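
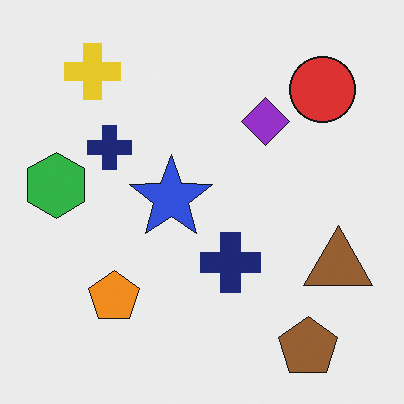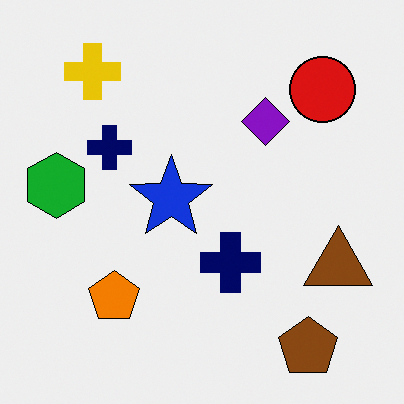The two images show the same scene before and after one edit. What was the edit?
This is the original image given slightly increased contrast.

Tones are pushed away from mid-grey across the whole image — a global contrast change.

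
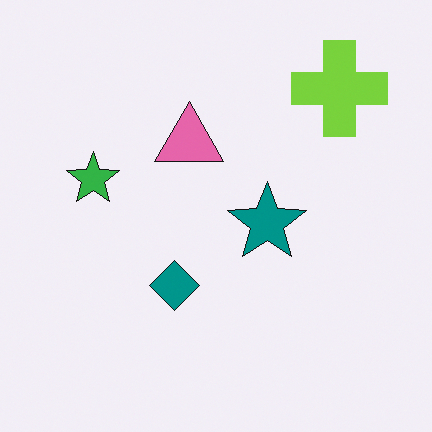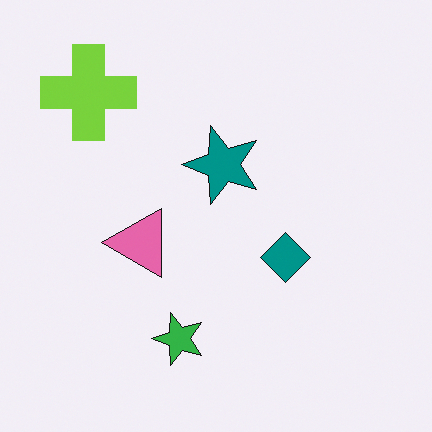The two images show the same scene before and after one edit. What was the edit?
The transformation is: rotated 90° counter-clockwise.

The lime cross sits in the top-right of the first image and the top-left of the second — consistent with a whole-image 90° counter-clockwise rotation.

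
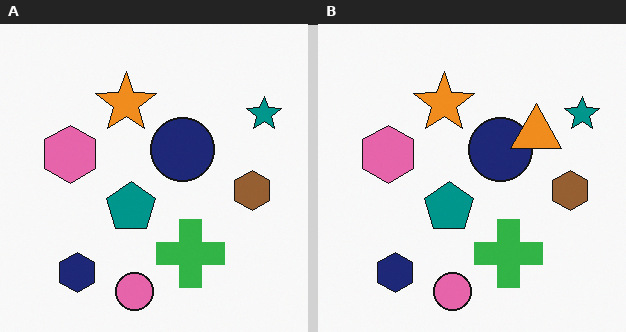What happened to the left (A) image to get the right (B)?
This is the original image overlaid with an additional orange triangle.

An orange triangle appears in the right (B) image that is absent from the left (A).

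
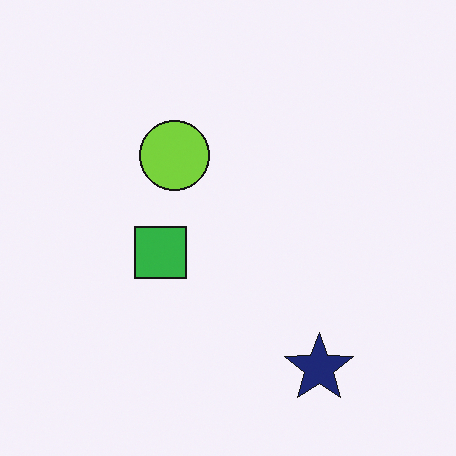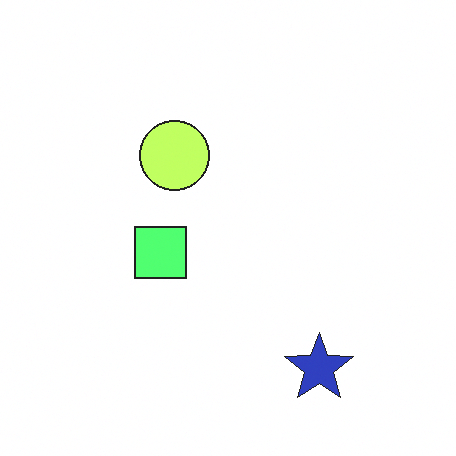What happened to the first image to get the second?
The second image is the first brightened a lot.

Every pixel — background and shapes alike — is uniformly brightened.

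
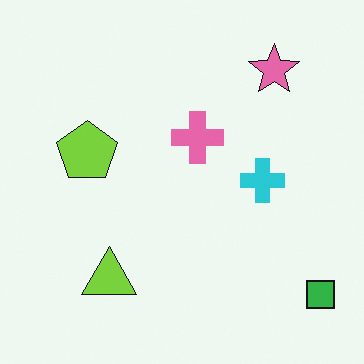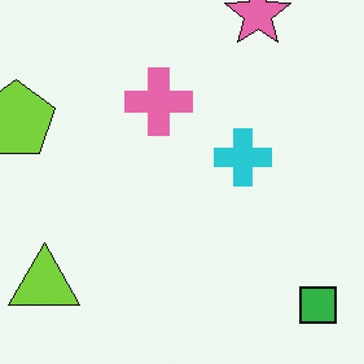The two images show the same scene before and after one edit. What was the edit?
It was cropped slightly and scaled back up.

The visible shapes are larger and the field of view is narrower; shapes near the original edges may be partly or wholly outside the frame — a crop-and-rescale.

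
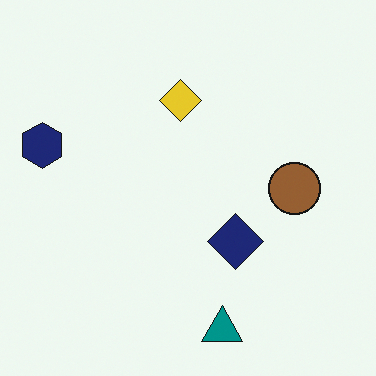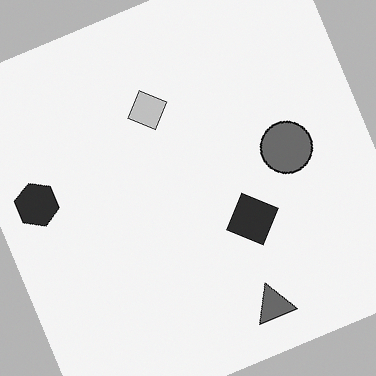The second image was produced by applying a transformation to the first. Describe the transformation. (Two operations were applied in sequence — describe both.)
The transformation is: converted to grayscale, then rotated counter-clockwise by a moderate amount.

All color is removed — every shape is now a shade of grey. Every shape is tilted by the same angle and the image corners show triangular fill wedges — a whole-image rotation by a non-right angle.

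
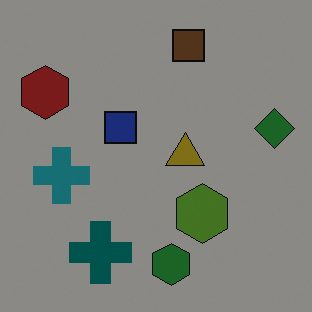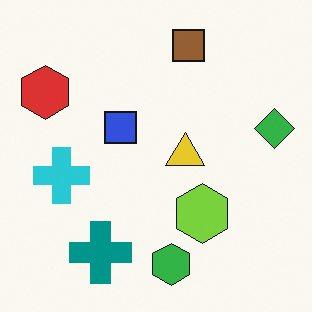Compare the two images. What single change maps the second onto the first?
It was noticeably darkened.

Every pixel — background and shapes alike — is uniformly darkened.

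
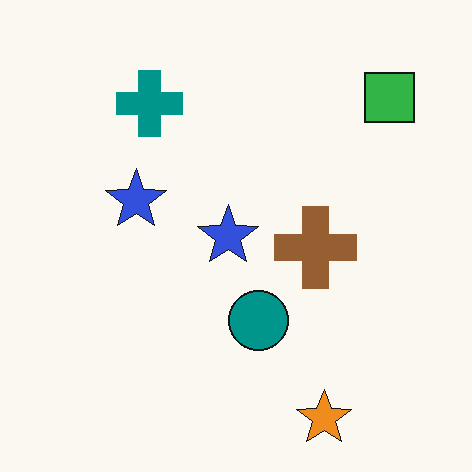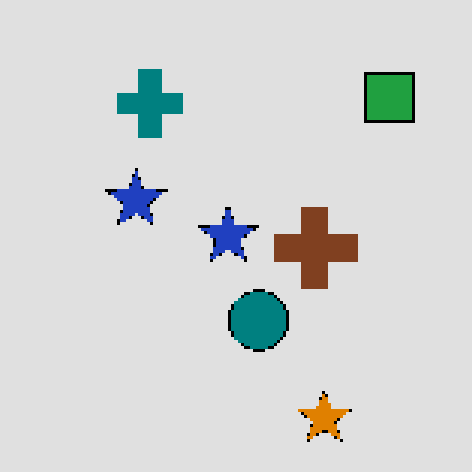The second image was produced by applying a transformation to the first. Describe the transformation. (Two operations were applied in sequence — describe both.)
The transformation is: posterized to a reduced palette, then lightly pixelated (a mild mosaic effect).

Each flat color has snapped to a coarser quantized level — most visibly, the near-white background has dropped to a flat grey. Shapes are reduced to large square blocks; fine edges and outlines are lost — a downscale-then-upscale (mosaic) effect.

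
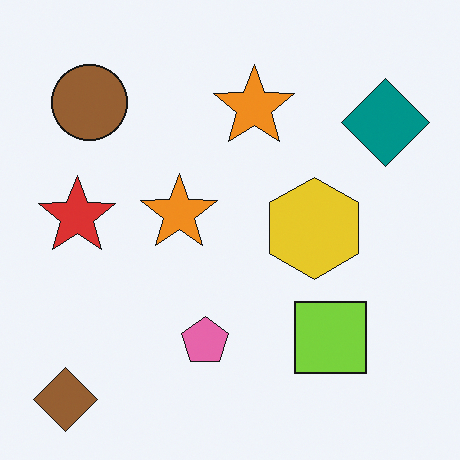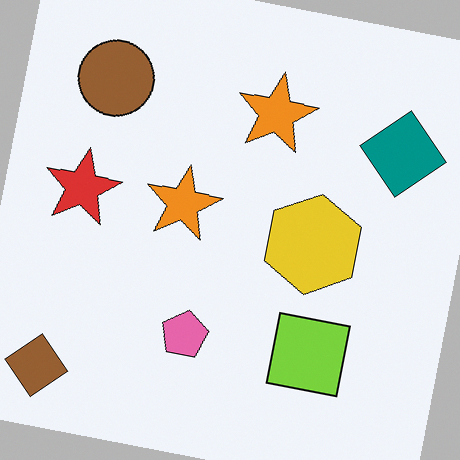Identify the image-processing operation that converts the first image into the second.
The transformation is: rotated clockwise by a small amount.

Every shape is tilted by the same angle and the image corners show triangular fill wedges — a whole-image rotation by a non-right angle.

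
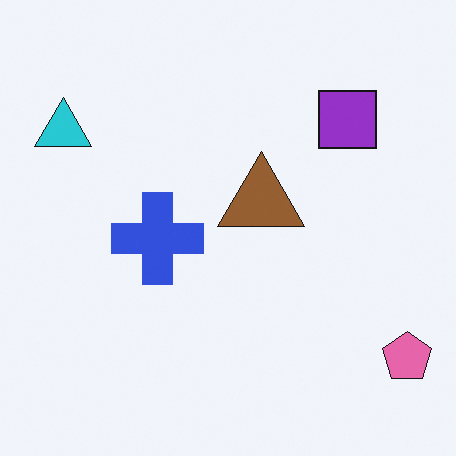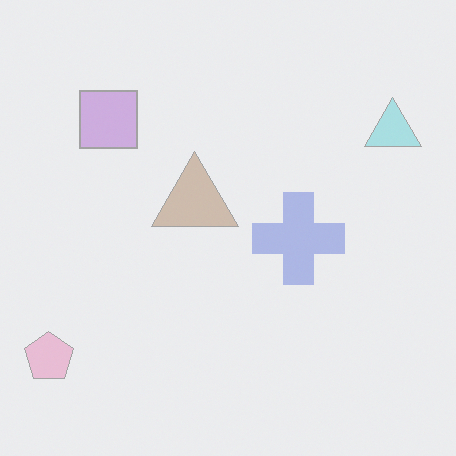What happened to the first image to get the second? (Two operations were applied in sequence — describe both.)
The image was flipped horizontally (left ↔ right), then washed out (contrast reduced).

The pink pentagon is in the bottom-right of the first image and the bottom-left of the second — shapes on opposite sides of the vertical midline have swapped in a mirror flip. Tones are pushed toward mid-grey across the whole image — a global contrast change.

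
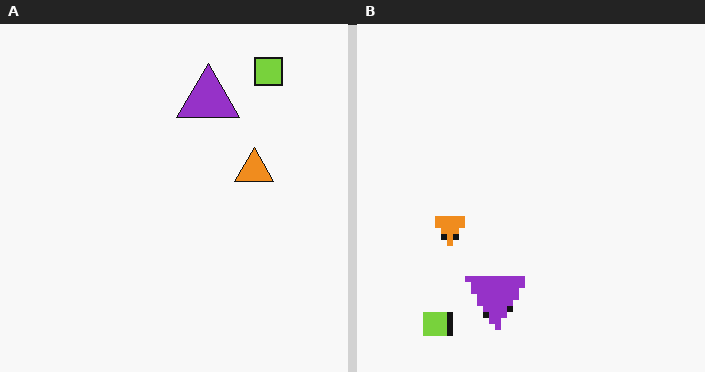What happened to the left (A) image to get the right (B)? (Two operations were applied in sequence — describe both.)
The image was rotated 180°, then moderately pixelated.

The lime square sits in the top-right of the left (A) image and the bottom-left of the right (B) — consistent with a whole-image 180° rotation. Shapes are reduced to large square blocks; fine edges and outlines are lost — a downscale-then-upscale (mosaic) effect.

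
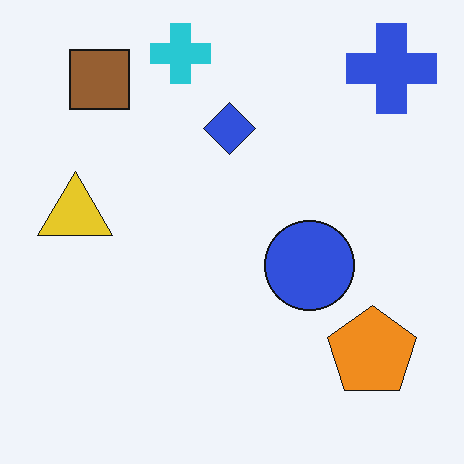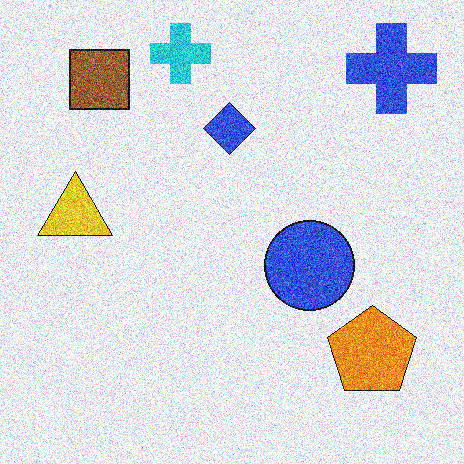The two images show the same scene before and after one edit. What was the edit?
The transformation is: degraded with a thick layer of grain.

Random speckle covers the whole image, including the flat background.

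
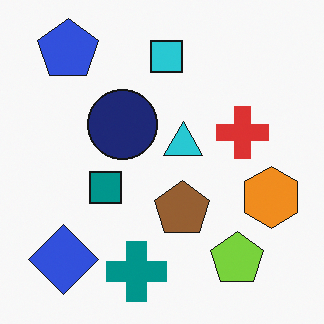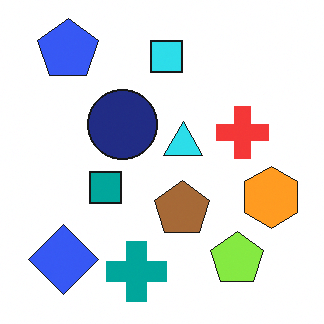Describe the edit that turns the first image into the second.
This is the original image slightly brightened.

Every pixel — background and shapes alike — is uniformly brightened.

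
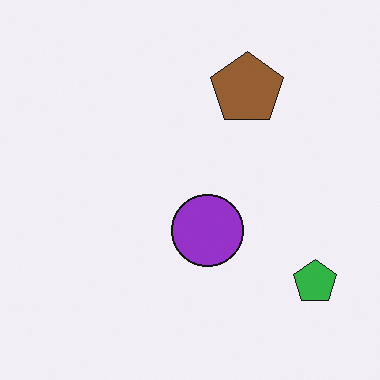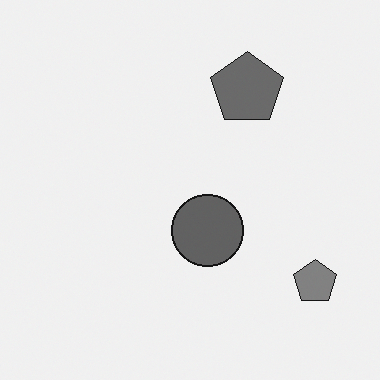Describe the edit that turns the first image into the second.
The image was converted to grayscale.

All color is removed — every shape is now a shade of grey.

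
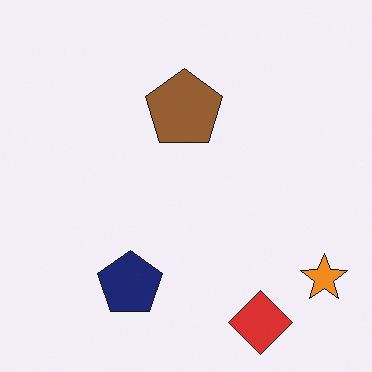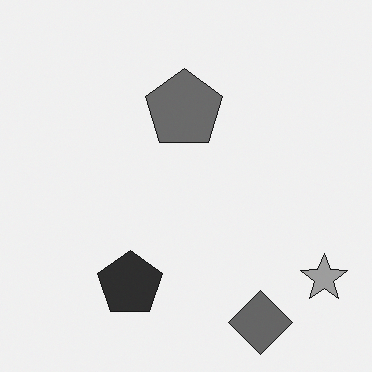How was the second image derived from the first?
The second image is the first converted to grayscale.

All color is removed — every shape is now a shade of grey.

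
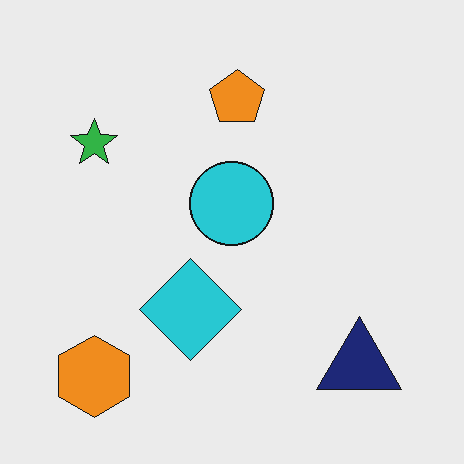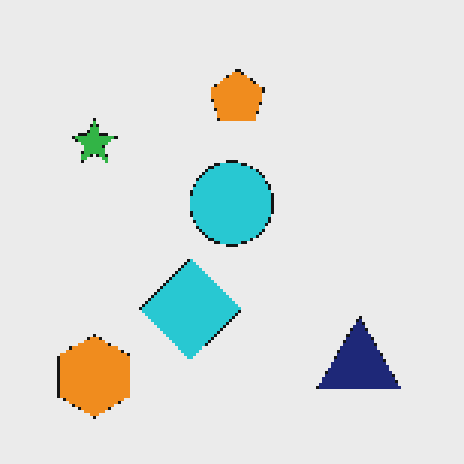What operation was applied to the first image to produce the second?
The transformation is: mildly pixelated.

Shapes are reduced to large square blocks; fine edges and outlines are lost — a downscale-then-upscale (mosaic) effect.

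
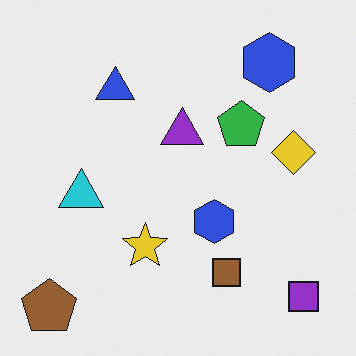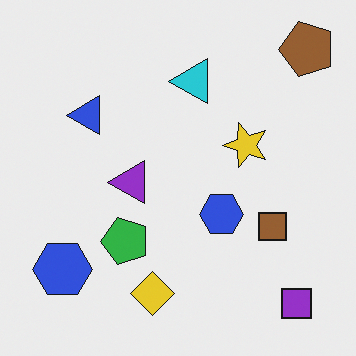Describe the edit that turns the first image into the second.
The transformation is: transposed (reflected across the top-left ↔ bottom-right diagonal).

Shapes have swapped their row and column positions — what was in the top-right is now in the bottom-left — a diagonal reflection.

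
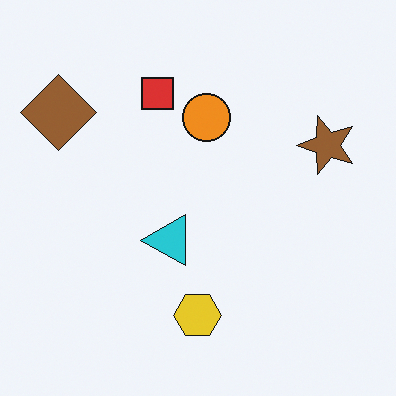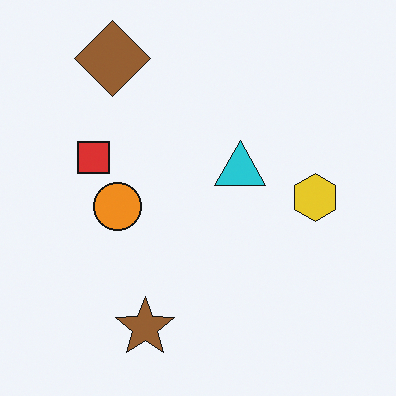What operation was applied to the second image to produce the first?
It was transposed (reflected across the top-left ↔ bottom-right diagonal).

Shapes have swapped their row and column positions — what was in the top-right is now in the bottom-left — a diagonal reflection.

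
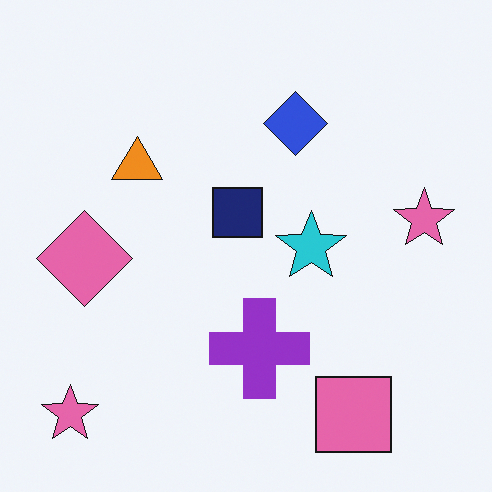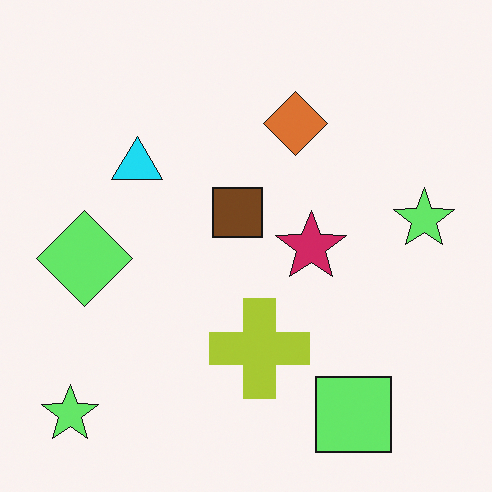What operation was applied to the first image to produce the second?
It was hue-shifted noticeably.

Every shape's color has rotated by the same amount around the hue wheel — a uniform hue shift.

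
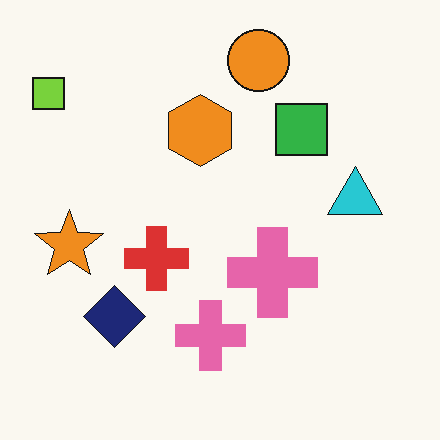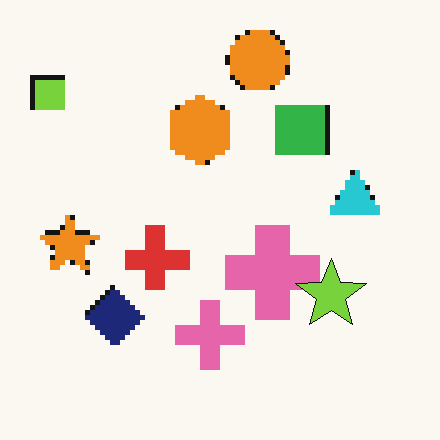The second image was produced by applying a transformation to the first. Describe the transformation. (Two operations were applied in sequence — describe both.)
It was mildly pixelated, then overlaid with an additional lime star.

Shapes are reduced to large square blocks; fine edges and outlines are lost — a downscale-then-upscale (mosaic) effect. A lime star appears in the second image that is absent from the first.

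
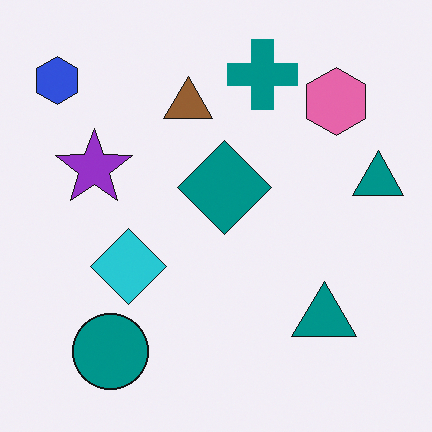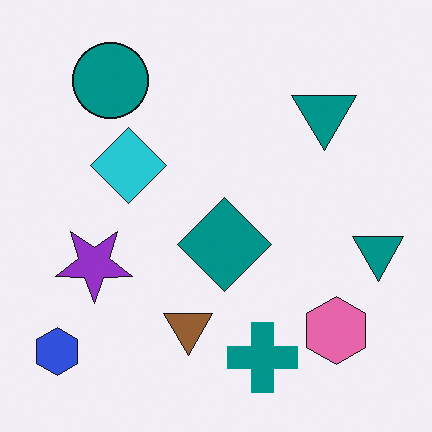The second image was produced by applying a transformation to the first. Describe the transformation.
Flipped vertically (top ↔ bottom).

The teal cross is in the top of the first image and the bottom of the second — shapes on opposite sides of the horizontal midline have swapped in a mirror flip.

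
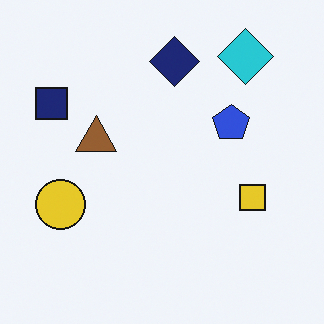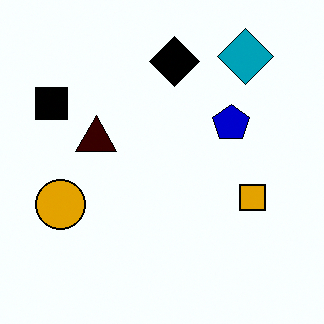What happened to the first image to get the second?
The transformation is: boosted in contrast.

Tones are pushed away from mid-grey across the whole image — a global contrast change.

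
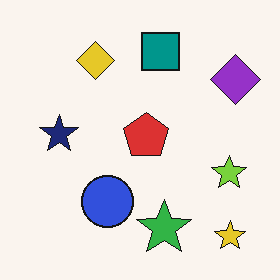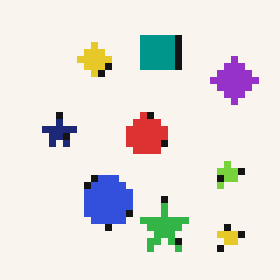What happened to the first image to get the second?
This is the original image moderately pixelated.

Shapes are reduced to large square blocks; fine edges and outlines are lost — a downscale-then-upscale (mosaic) effect.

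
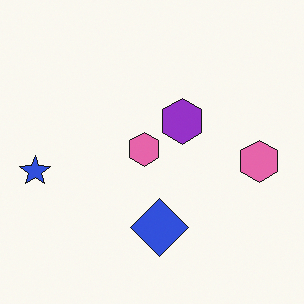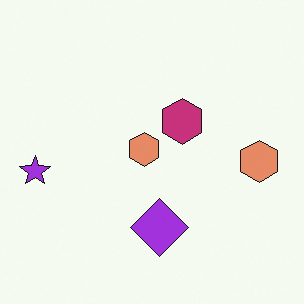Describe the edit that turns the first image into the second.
The image was hue-shifted slightly.

Every shape's color has rotated by the same amount around the hue wheel — a uniform hue shift.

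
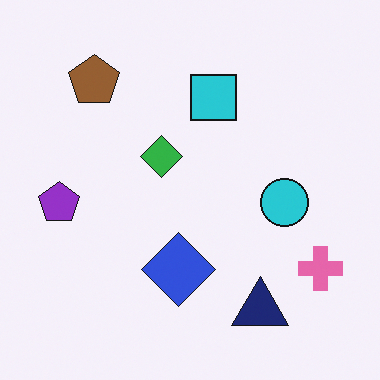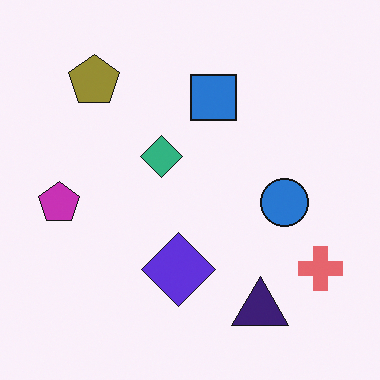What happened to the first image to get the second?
It was hue-shifted slightly.

Every shape's color has rotated by the same amount around the hue wheel — a uniform hue shift.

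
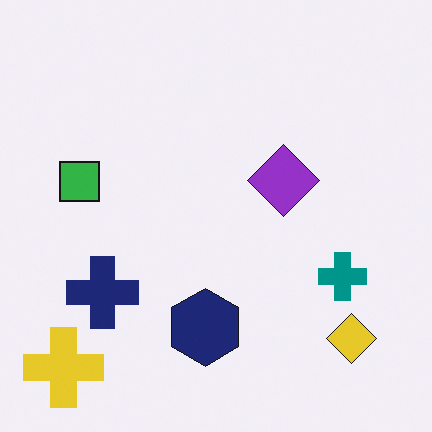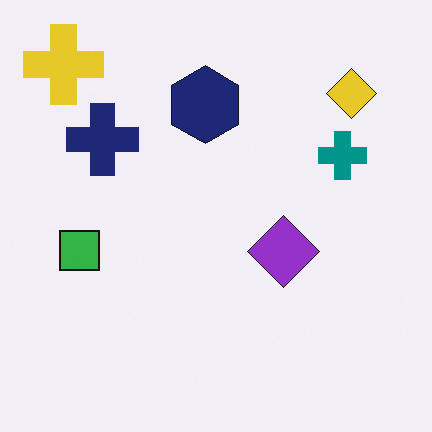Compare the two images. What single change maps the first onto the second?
Flipped vertically (top ↔ bottom).

The yellow cross is in the bottom-left of the first image and the top-left of the second — shapes on opposite sides of the horizontal midline have swapped in a mirror flip.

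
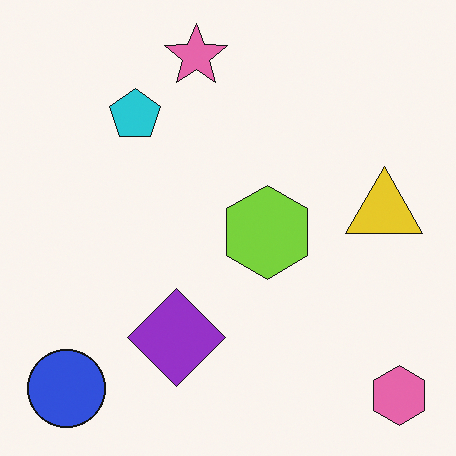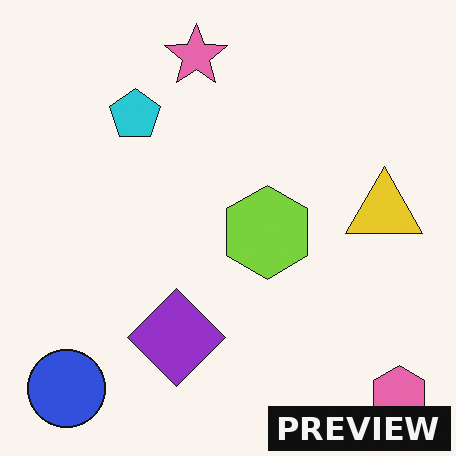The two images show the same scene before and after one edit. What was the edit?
Watermarked with the text "PREVIEW" in the lower-right corner.

A dark label reading "PREVIEW" appears in the lower-right corner.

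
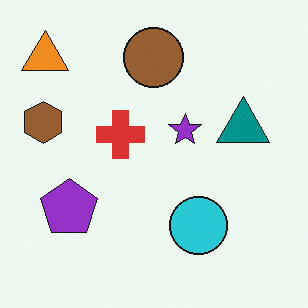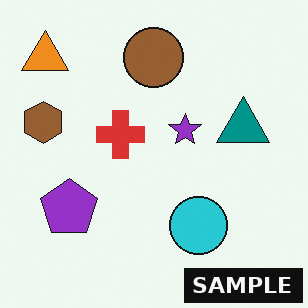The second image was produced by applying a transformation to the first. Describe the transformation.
The transformation is: watermarked with the text "SAMPLE" in the lower-right corner.

A dark label reading "SAMPLE" appears in the lower-right corner.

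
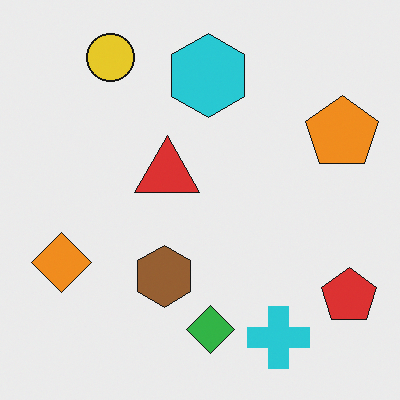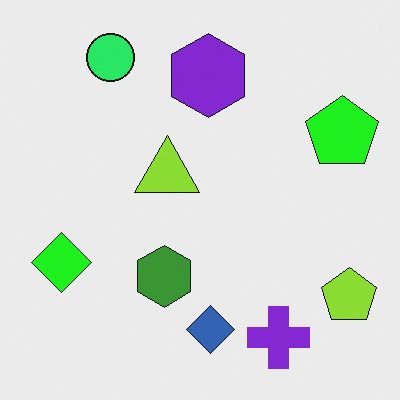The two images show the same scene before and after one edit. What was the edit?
Hue-shifted noticeably.

Every shape's color has rotated by the same amount around the hue wheel — a uniform hue shift.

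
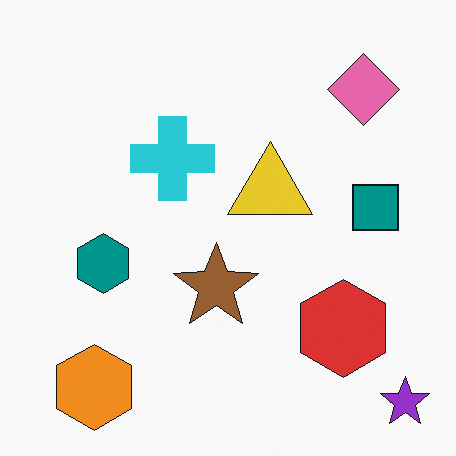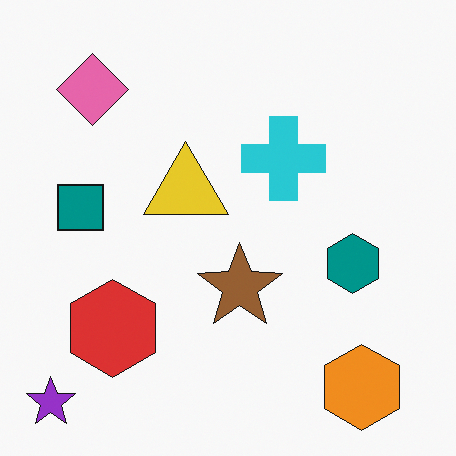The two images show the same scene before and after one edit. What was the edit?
It was flipped horizontally (left ↔ right).

The purple star is in the bottom-right of the first image and the bottom-left of the second — shapes on opposite sides of the vertical midline have swapped in a mirror flip.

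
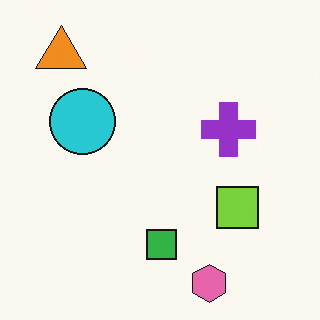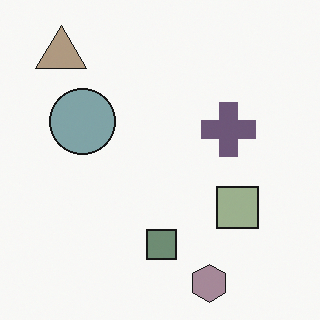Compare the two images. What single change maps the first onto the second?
The image was heavily desaturated.

All colors are more muted and greyish — a global saturation change.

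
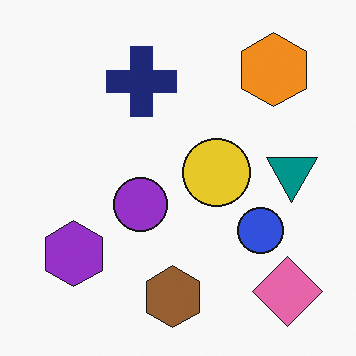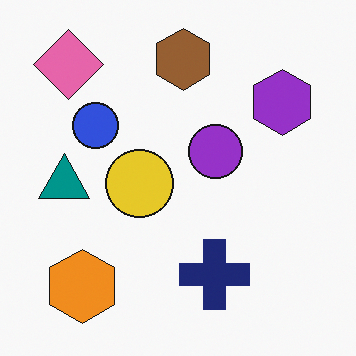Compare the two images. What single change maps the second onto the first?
The first image is the second rotated 180°.

The pink diamond sits in the top-left of the second image and the bottom-right of the first — consistent with a whole-image 180° rotation.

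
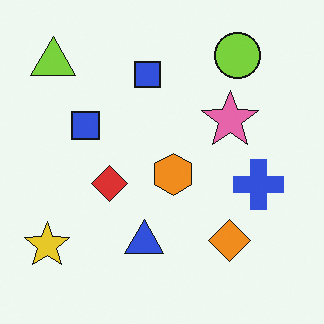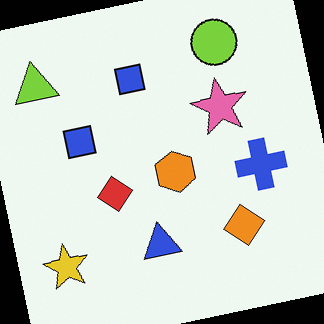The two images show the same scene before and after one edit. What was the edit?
Rotated counter-clockwise by a small amount.

Every shape is tilted by the same angle and the image corners show triangular fill wedges — a whole-image rotation by a non-right angle.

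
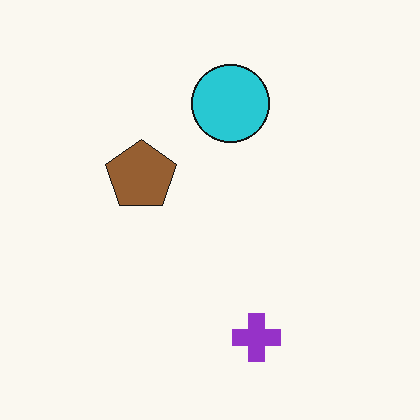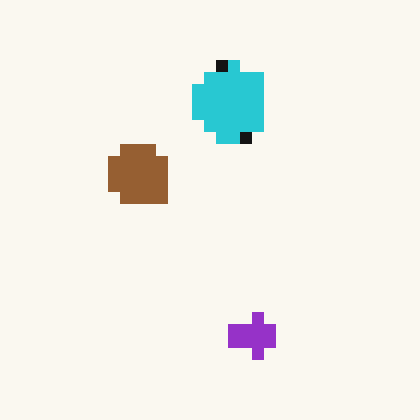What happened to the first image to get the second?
This is the original image coarsely pixelated.

Shapes are reduced to large square blocks; fine edges and outlines are lost — a downscale-then-upscale (mosaic) effect.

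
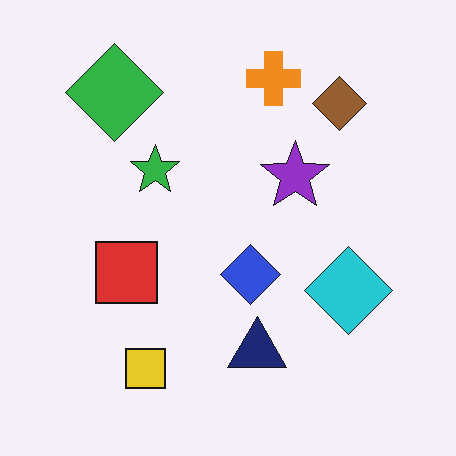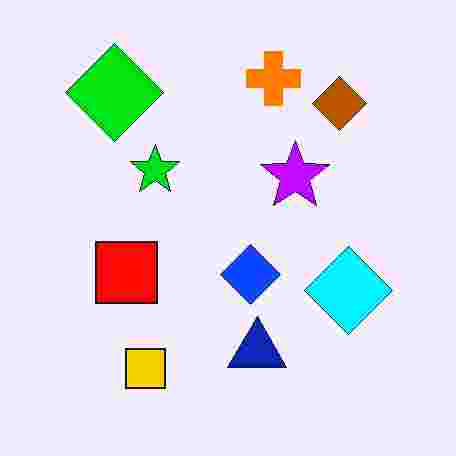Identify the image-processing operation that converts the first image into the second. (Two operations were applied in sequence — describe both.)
This is the original image heavily oversaturated, then degraded with heavy JPEG compression.

All colors are more vivid — a global saturation change. Blocky 8×8 compression artifacts appear around shape edges and the flat background shows ringing — characteristic JPEG degradation.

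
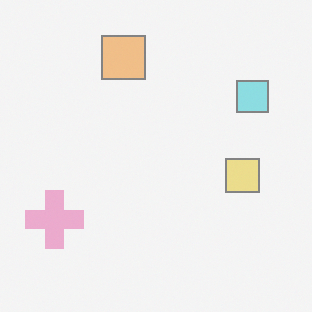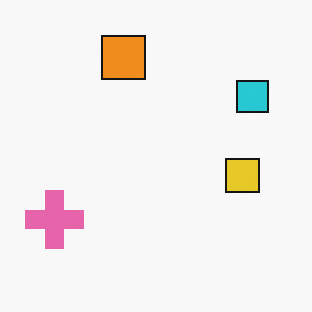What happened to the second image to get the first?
It was given much lower contrast.

Tones are pushed toward mid-grey across the whole image — a global contrast change.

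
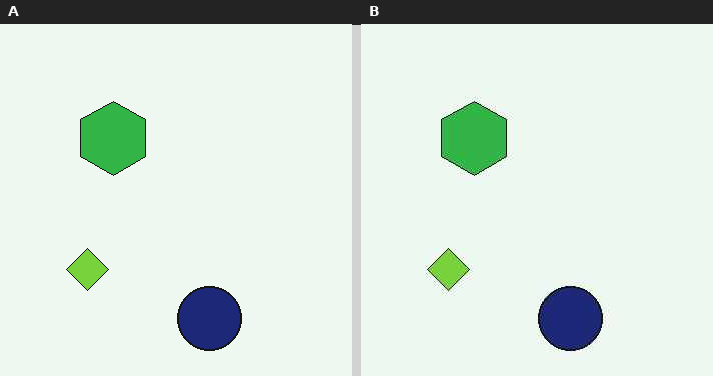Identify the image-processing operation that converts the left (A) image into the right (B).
This is the original image JPEG-compressed with visible artifacts.

Blocky 8×8 compression artifacts appear around shape edges and the flat background shows ringing — characteristic JPEG degradation.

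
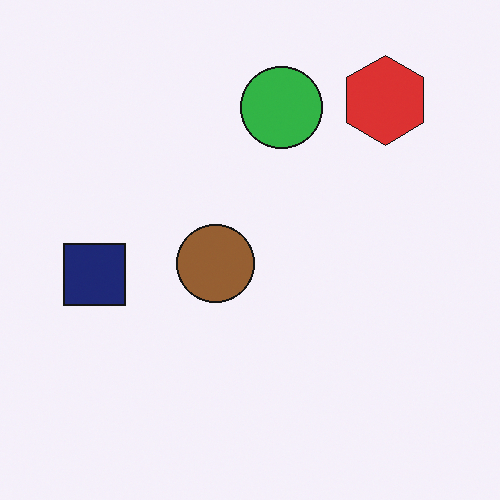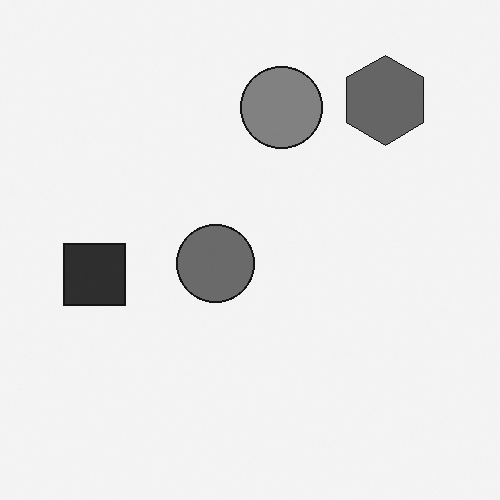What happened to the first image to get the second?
The transformation is: converted to grayscale.

All color is removed — every shape is now a shade of grey.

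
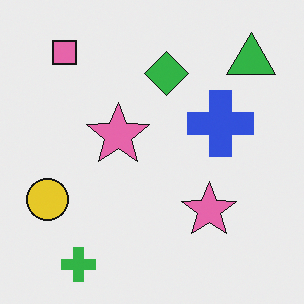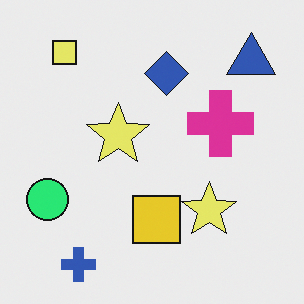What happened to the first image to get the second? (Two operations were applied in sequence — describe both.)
It was hue-shifted through roughly a third of the color wheel, then overlaid with an additional yellow square.

Every shape's color has rotated by the same amount around the hue wheel — a uniform hue shift. A yellow square appears in the second image that is absent from the first.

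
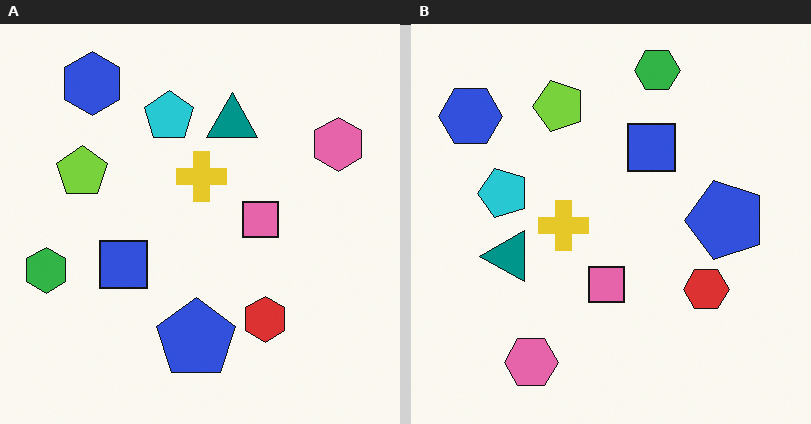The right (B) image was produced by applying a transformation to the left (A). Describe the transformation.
It was transposed (reflected across the top-left ↔ bottom-right diagonal).

Shapes have swapped their row and column positions — what was in the top-right is now in the bottom-left — a diagonal reflection.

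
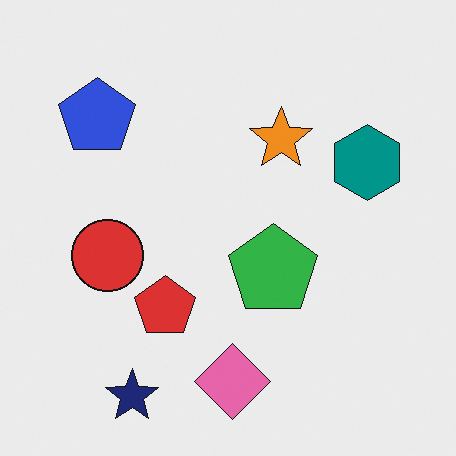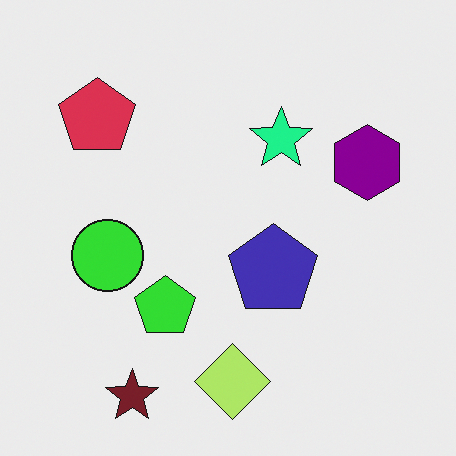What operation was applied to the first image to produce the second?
This is the original image hue-shifted by a moderate amount.

Every shape's color has rotated by the same amount around the hue wheel — a uniform hue shift.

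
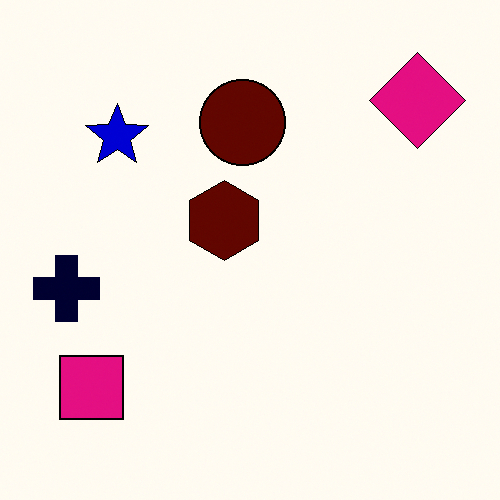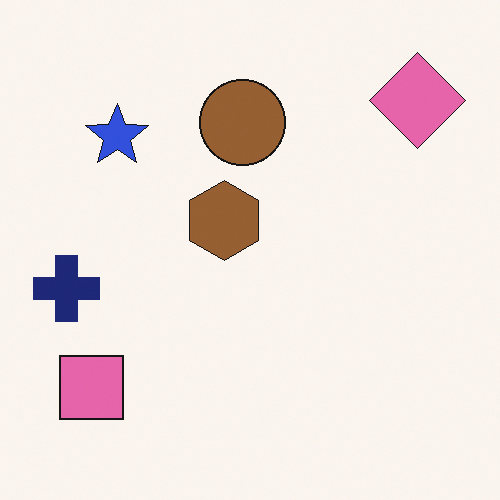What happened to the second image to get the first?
It was given much higher contrast.

Tones are pushed away from mid-grey across the whole image — a global contrast change.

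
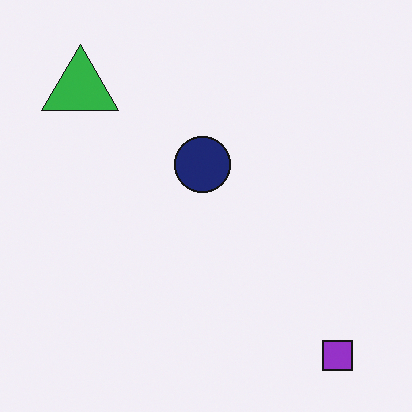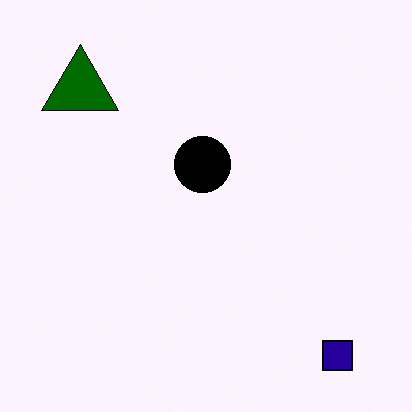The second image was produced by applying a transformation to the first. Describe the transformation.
The image was boosted in contrast.

Tones are pushed away from mid-grey across the whole image — a global contrast change.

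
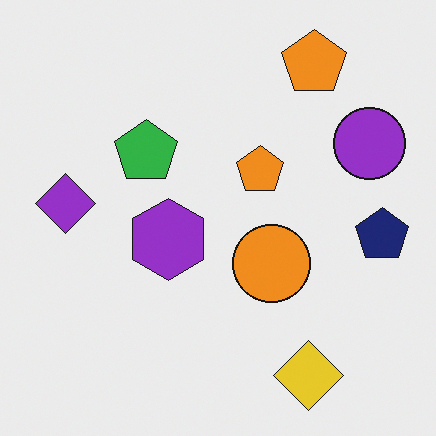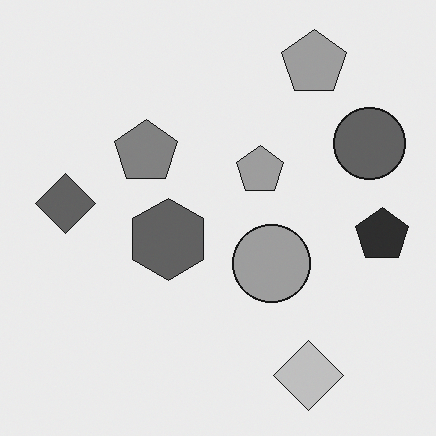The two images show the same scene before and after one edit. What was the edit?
The image was converted to grayscale.

All color is removed — every shape is now a shade of grey.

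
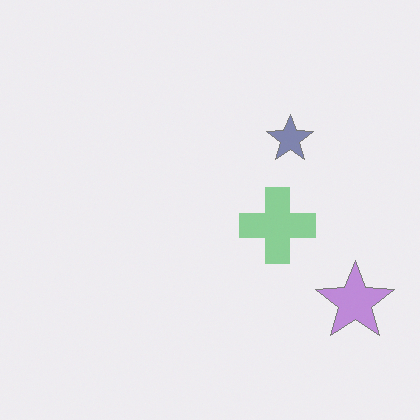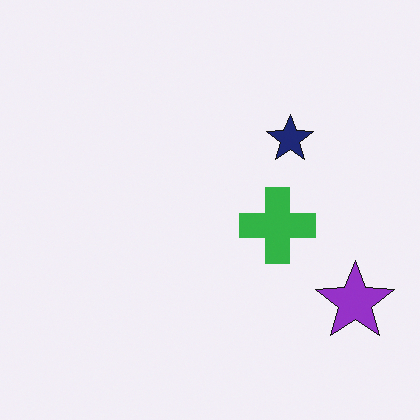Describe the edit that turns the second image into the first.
The image was given much lower contrast.

Tones are pushed toward mid-grey across the whole image — a global contrast change.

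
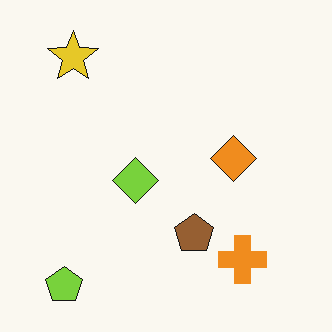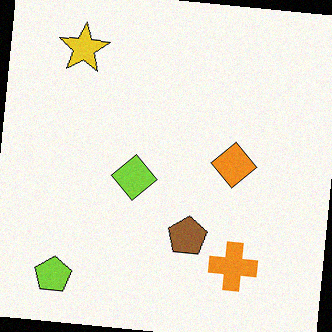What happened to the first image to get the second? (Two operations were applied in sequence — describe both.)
The second image is the first rotated clockwise by a few degrees, then degraded with a light layer of grain.

Every shape is tilted by the same angle and the image corners show triangular fill wedges — a whole-image rotation by a non-right angle. Random speckle covers the whole image, including the flat background.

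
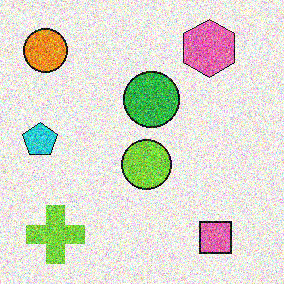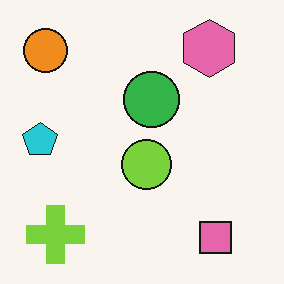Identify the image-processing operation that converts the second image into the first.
Degraded with a thick layer of grain.

Random speckle covers the whole image, including the flat background.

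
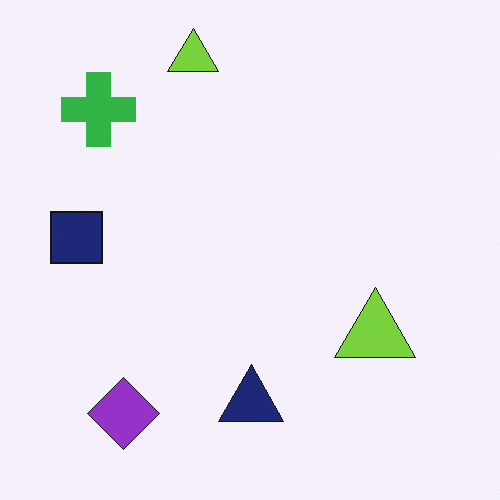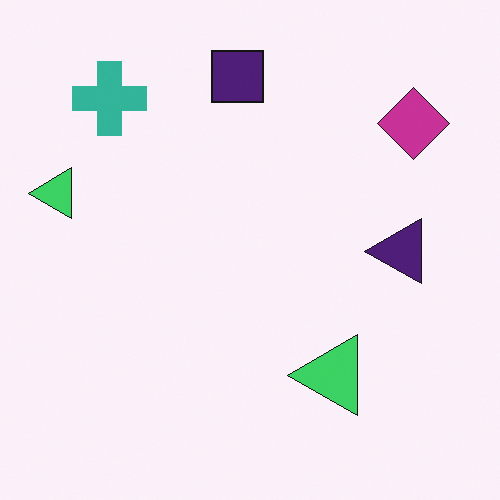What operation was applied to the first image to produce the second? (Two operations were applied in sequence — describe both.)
The second image is the first transposed (reflected across the top-left ↔ bottom-right diagonal), then hue-shifted slightly.

Shapes have swapped their row and column positions — what was in the top-right is now in the bottom-left — a diagonal reflection. Every shape's color has rotated by the same amount around the hue wheel — a uniform hue shift.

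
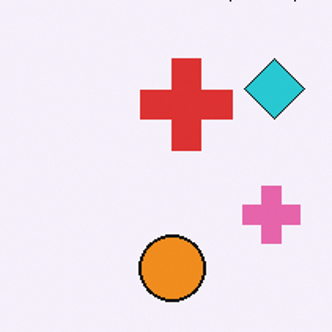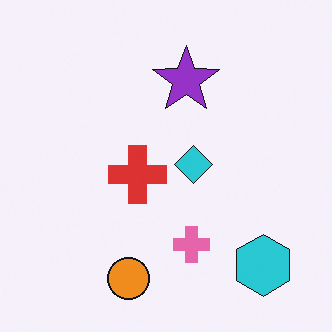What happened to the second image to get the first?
Cropped to a modestly smaller region and rescaled.

The visible shapes are larger and the field of view is narrower; shapes near the original edges may be partly or wholly outside the frame — a crop-and-rescale.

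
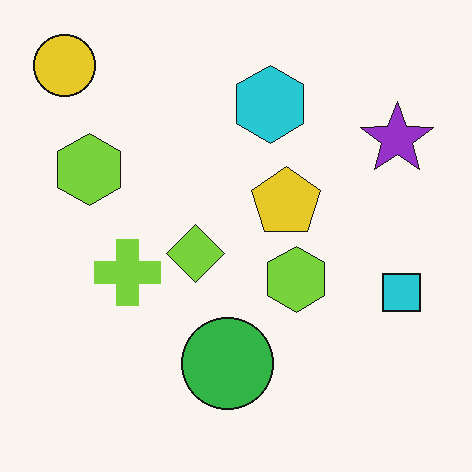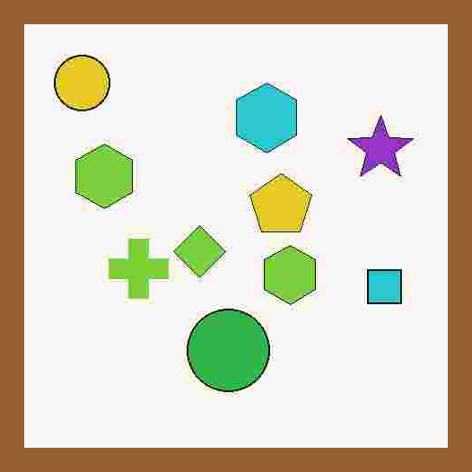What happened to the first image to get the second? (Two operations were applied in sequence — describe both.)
The transformation is: heavily JPEG-compressed with obvious blocking artifacts, then framed with a brown border.

Blocky 8×8 compression artifacts appear around shape edges and the flat background shows ringing — characteristic JPEG degradation. A solid brown frame runs around the edge of the second image, with the content slightly shrunk inside it.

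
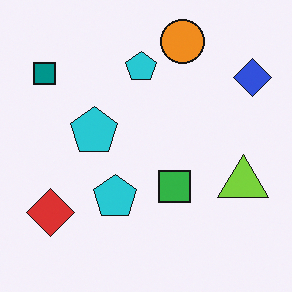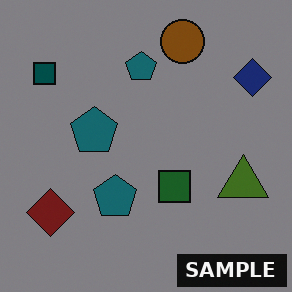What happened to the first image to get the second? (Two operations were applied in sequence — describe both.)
The transformation is: substantially darkened, then watermarked with the text "SAMPLE" in the lower-right corner.

Every pixel — background and shapes alike — is uniformly darkened. A dark label reading "SAMPLE" appears in the lower-right corner.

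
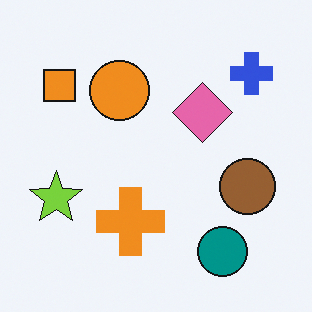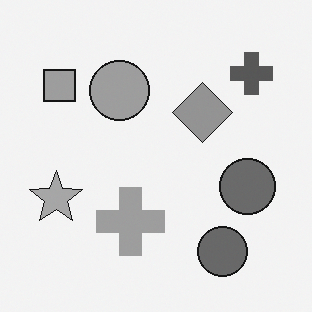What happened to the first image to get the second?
The transformation is: converted to grayscale.

All color is removed — every shape is now a shade of grey.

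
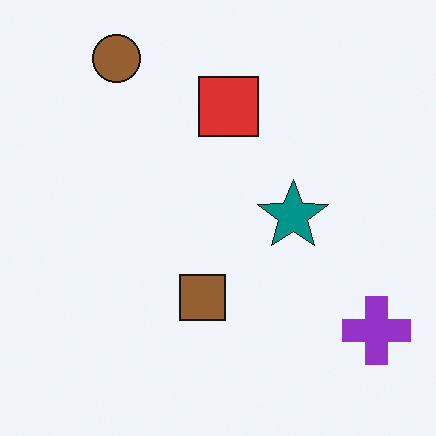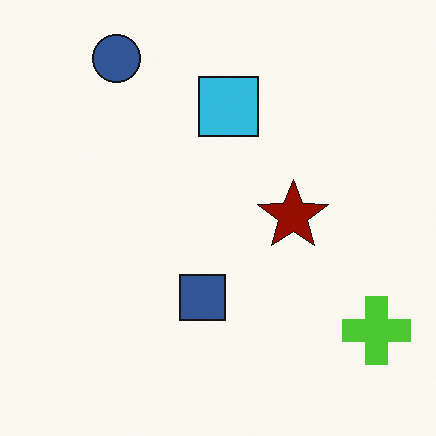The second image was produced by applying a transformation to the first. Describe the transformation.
The transformation is: hue-shifted by a large amount.

Every shape's color has rotated by the same amount around the hue wheel — a uniform hue shift.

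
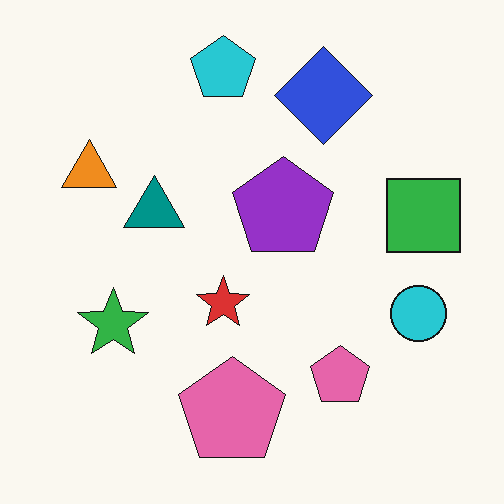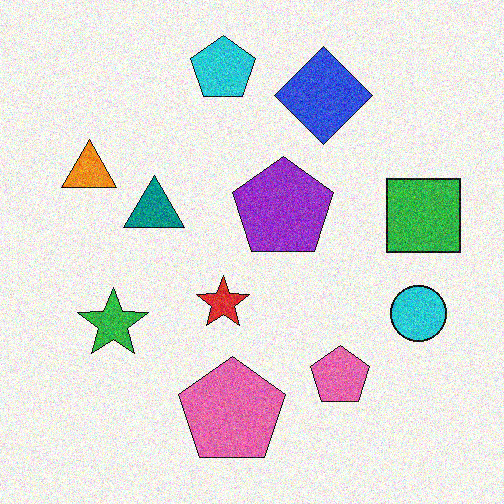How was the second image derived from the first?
Degraded with moderate additive noise.

Random speckle covers the whole image, including the flat background.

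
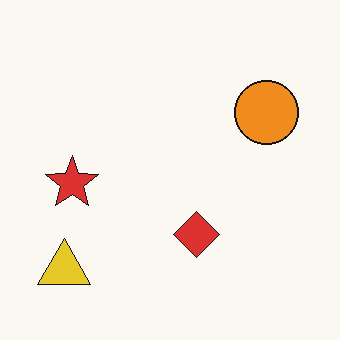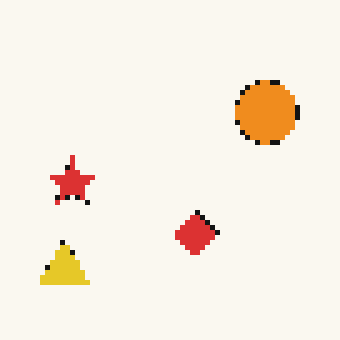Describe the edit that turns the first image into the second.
The image was mildly pixelated.

Shapes are reduced to large square blocks; fine edges and outlines are lost — a downscale-then-upscale (mosaic) effect.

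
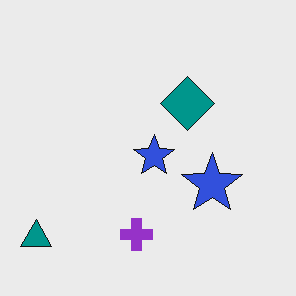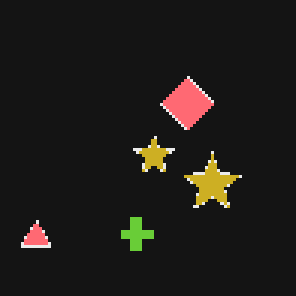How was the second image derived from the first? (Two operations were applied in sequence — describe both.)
It was color-inverted (negative), then lightly pixelated (a mild mosaic effect).

The light background has become dark and every shape's color is its complement — a photographic negative. Shapes are reduced to large square blocks; fine edges and outlines are lost — a downscale-then-upscale (mosaic) effect.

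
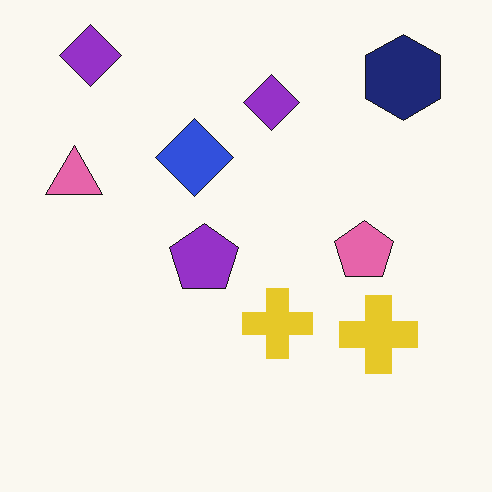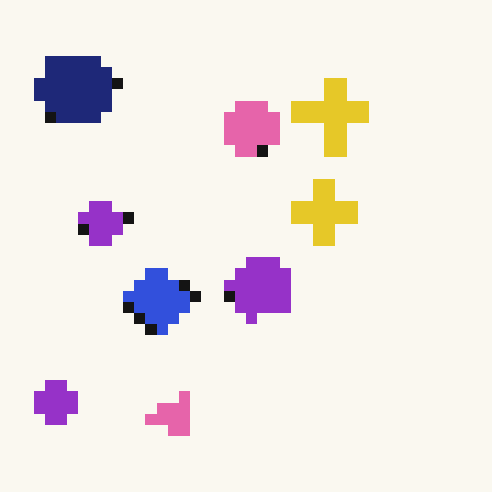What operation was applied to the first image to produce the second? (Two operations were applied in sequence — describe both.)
It was heavily pixelated into large blocks, then rotated 90° counter-clockwise.

Shapes are reduced to large square blocks; fine edges and outlines are lost — a downscale-then-upscale (mosaic) effect. The navy hexagon sits in the top-right of the first image and the top-left of the second — consistent with a whole-image 90° counter-clockwise rotation.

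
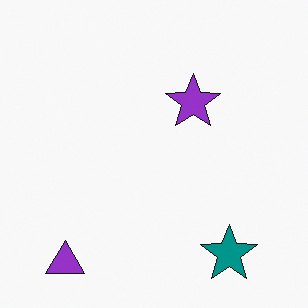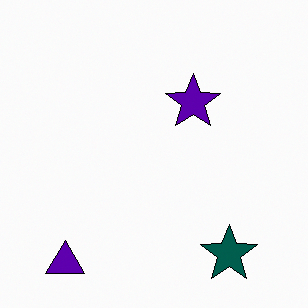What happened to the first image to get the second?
The second image is the first given much higher contrast.

Tones are pushed away from mid-grey across the whole image — a global contrast change.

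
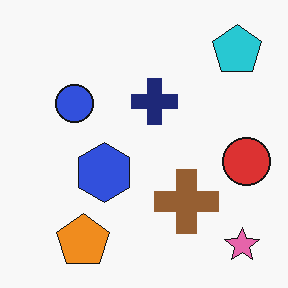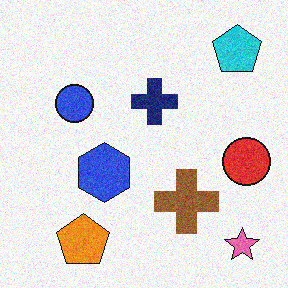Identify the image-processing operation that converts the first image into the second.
Degraded with moderate additive noise.

Random speckle covers the whole image, including the flat background.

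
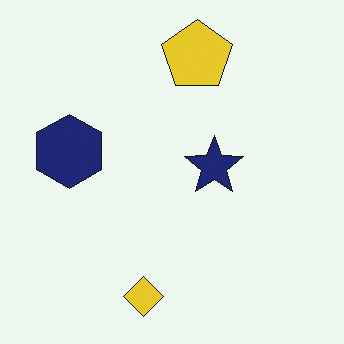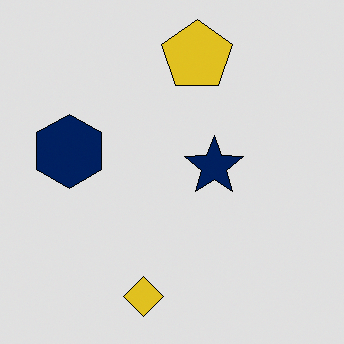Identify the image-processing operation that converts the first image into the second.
Moderately posterized.

Each flat color has snapped to a coarser quantized level — most visibly, the near-white background has dropped to a flat grey.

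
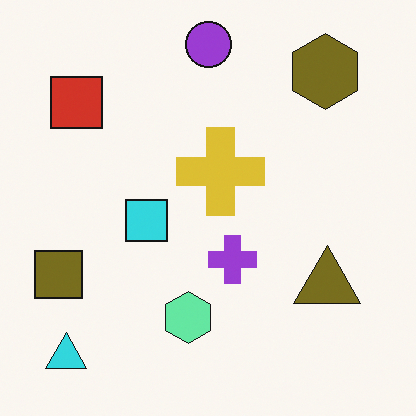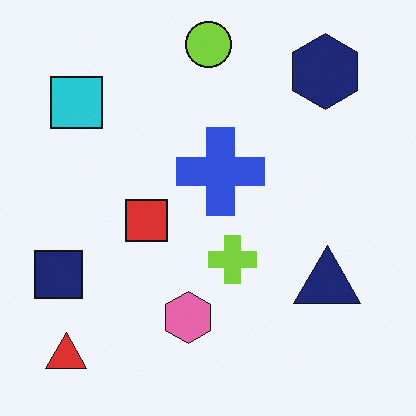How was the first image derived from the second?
The image was hue-shifted by a large amount.

Every shape's color has rotated by the same amount around the hue wheel — a uniform hue shift.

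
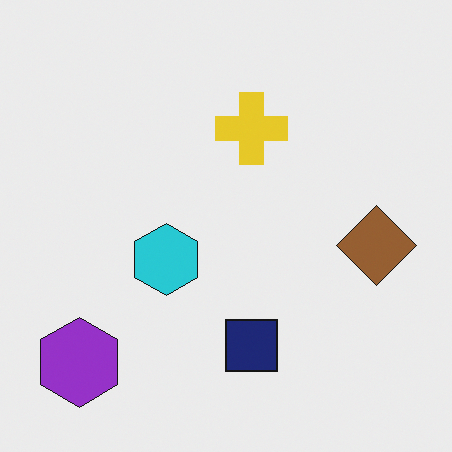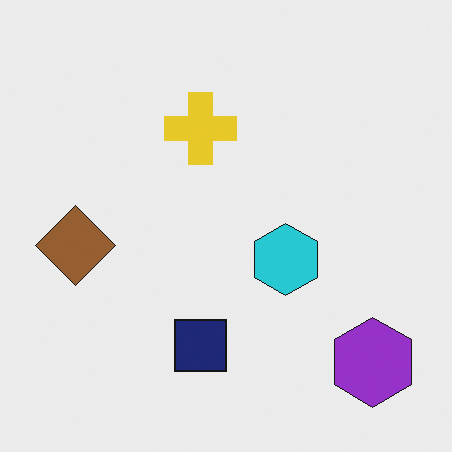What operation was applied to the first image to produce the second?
Flipped horizontally (left ↔ right).

The brown diamond is in the right of the first image and the left of the second — shapes on opposite sides of the vertical midline have swapped in a mirror flip.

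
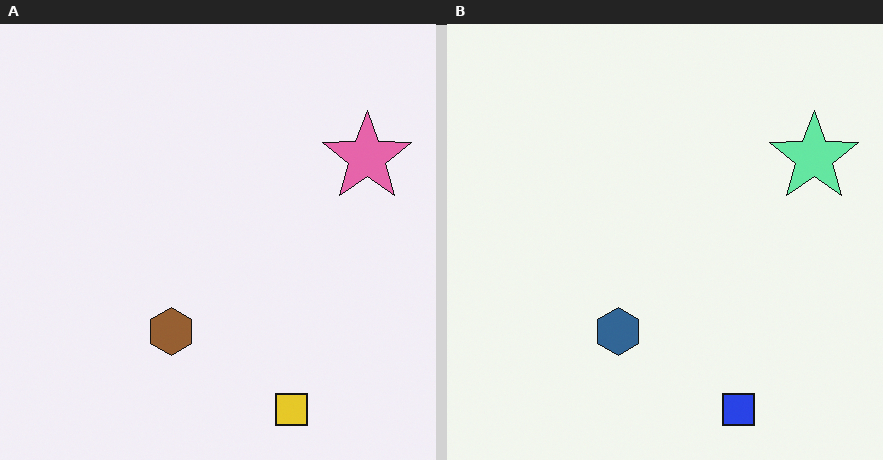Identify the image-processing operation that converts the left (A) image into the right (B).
It was hue-shifted by a large amount.

Every shape's color has rotated by the same amount around the hue wheel — a uniform hue shift.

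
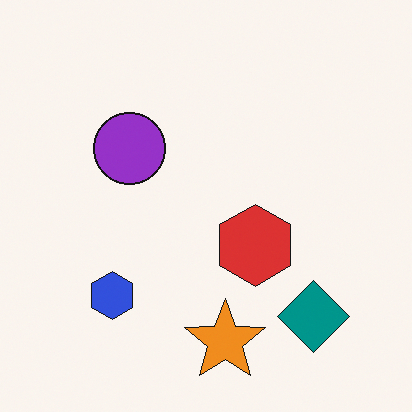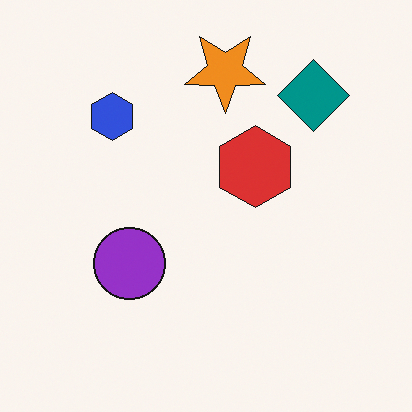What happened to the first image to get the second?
The image was flipped vertically (top ↔ bottom).

The orange star is in the bottom of the first image and the top of the second — shapes on opposite sides of the horizontal midline have swapped in a mirror flip.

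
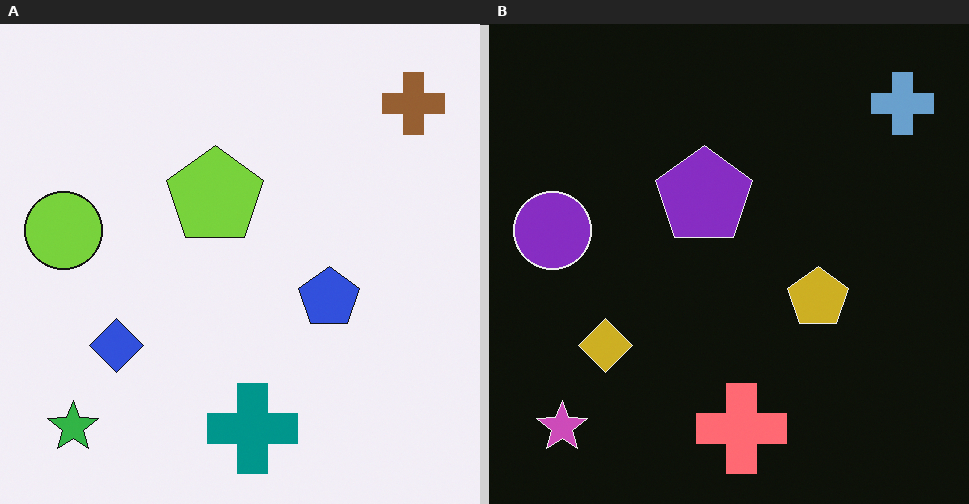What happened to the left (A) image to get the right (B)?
The right (B) image is the left (A) color-inverted (negative).

The light background has become dark and every shape's color is its complement — a photographic negative.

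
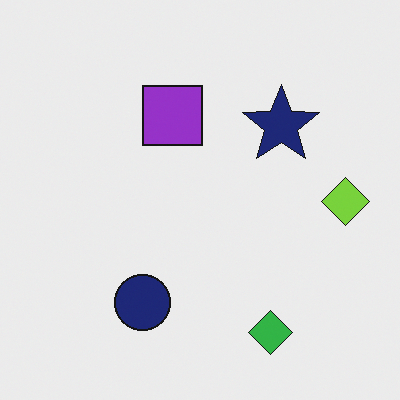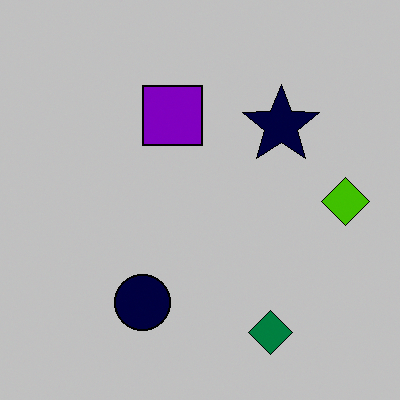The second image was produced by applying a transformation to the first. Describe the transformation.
Heavily posterized to just a handful of flat colors.

Each flat color has snapped to a coarser quantized level — most visibly, the near-white background has dropped to a flat grey.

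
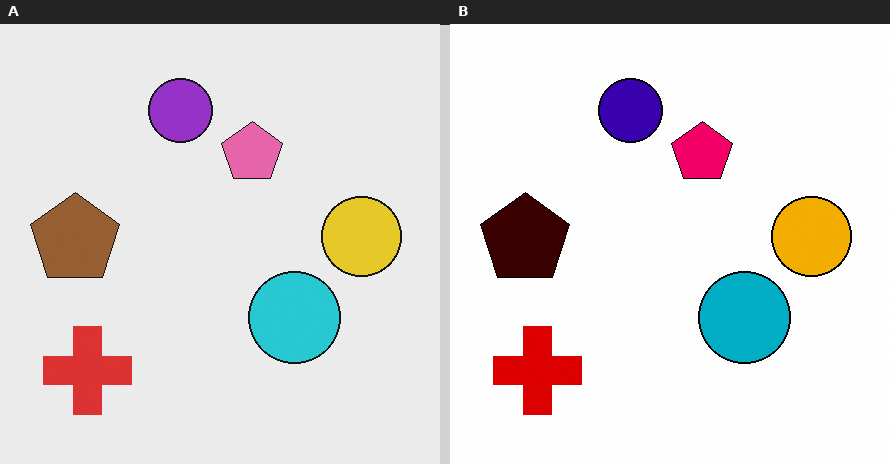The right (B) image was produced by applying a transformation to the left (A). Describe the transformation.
The right (B) image is the left (A) given much higher contrast.

Tones are pushed away from mid-grey across the whole image — a global contrast change.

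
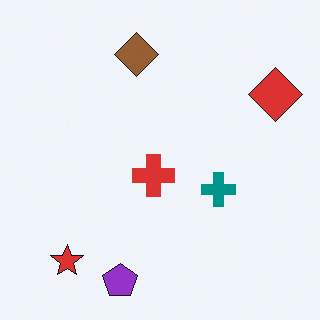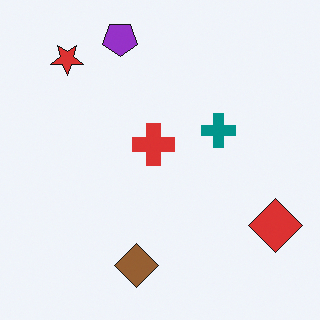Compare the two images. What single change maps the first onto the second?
It was flipped vertically (top ↔ bottom).

The purple pentagon is in the bottom of the first image and the top of the second — shapes on opposite sides of the horizontal midline have swapped in a mirror flip.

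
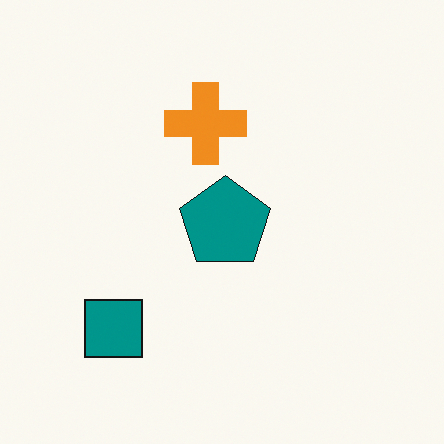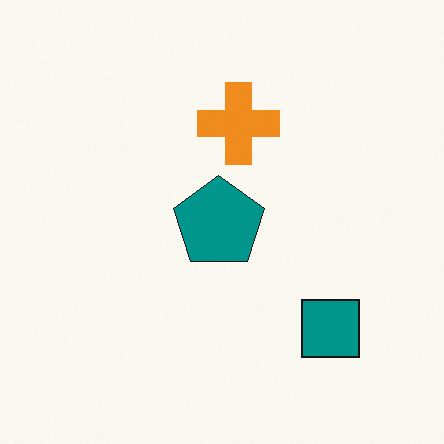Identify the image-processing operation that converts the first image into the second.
The image was flipped horizontally (left ↔ right).

The teal square is in the bottom-left of the first image and the bottom-right of the second — shapes on opposite sides of the vertical midline have swapped in a mirror flip.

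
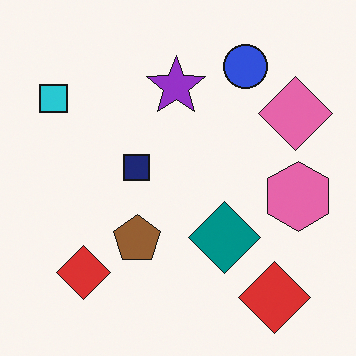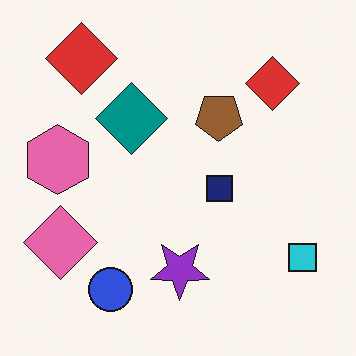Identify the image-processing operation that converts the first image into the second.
This is the original image rotated 180°.

The cyan square sits in the top-left of the first image and the bottom-right of the second — consistent with a whole-image 180° rotation.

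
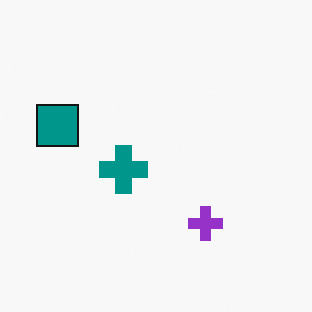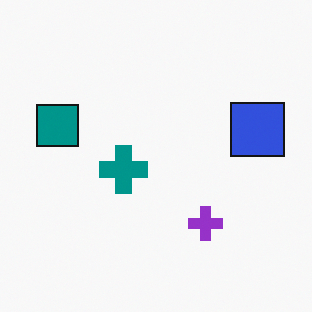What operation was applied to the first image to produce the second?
The second image is the first overlaid with an additional blue square.

A blue square appears in the second image that is absent from the first.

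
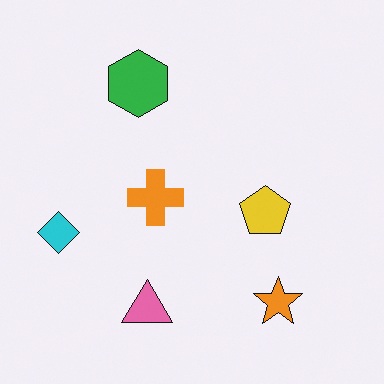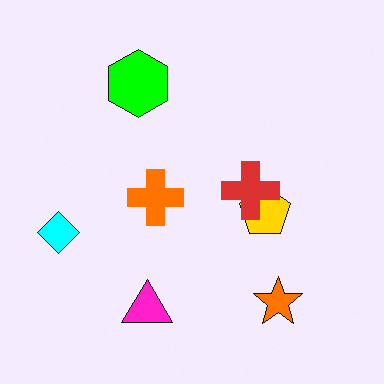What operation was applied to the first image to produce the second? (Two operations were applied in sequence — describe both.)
The transformation is: heavily oversaturated, then overlaid with an additional red cross.

All colors are more vivid — a global saturation change. A red cross appears in the second image that is absent from the first.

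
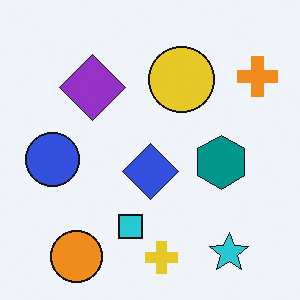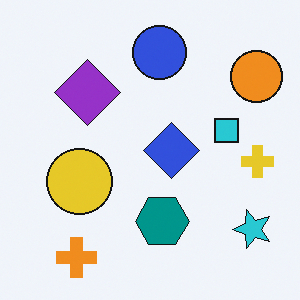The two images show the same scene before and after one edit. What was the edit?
The image was transposed (reflected across the top-left ↔ bottom-right diagonal).

Shapes have swapped their row and column positions — what was in the top-right is now in the bottom-left — a diagonal reflection.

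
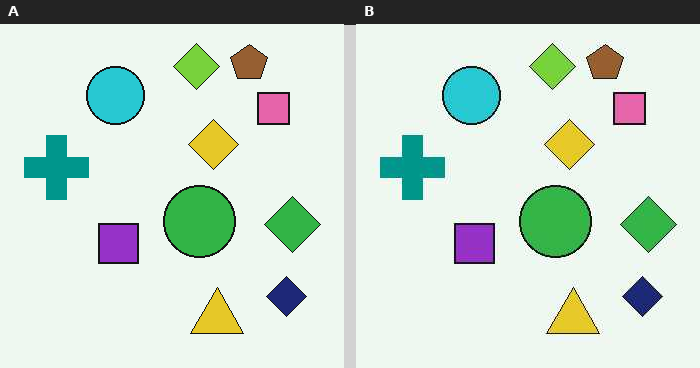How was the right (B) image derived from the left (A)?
The right (B) image is the left (A) JPEG-compressed with visible artifacts.

Blocky 8×8 compression artifacts appear around shape edges and the flat background shows ringing — characteristic JPEG degradation.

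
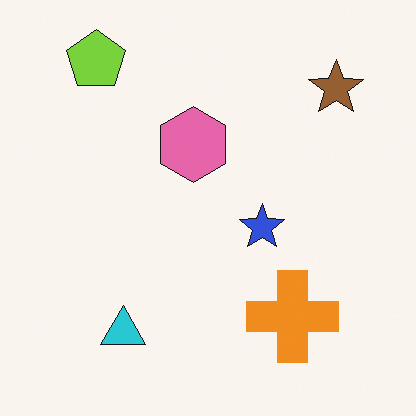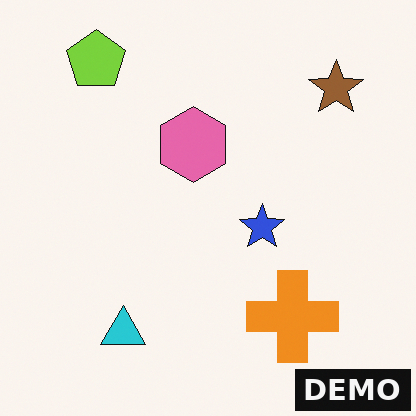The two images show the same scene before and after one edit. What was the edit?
The image was watermarked with the text "DEMO" in the lower-right corner.

A dark label reading "DEMO" appears in the lower-right corner.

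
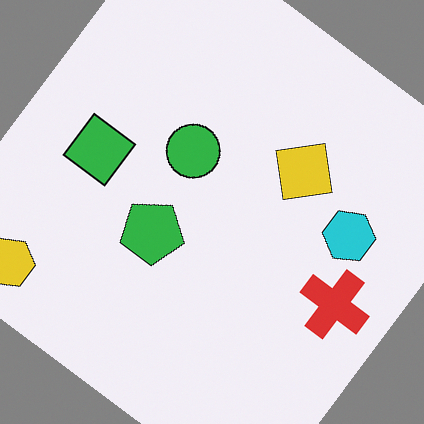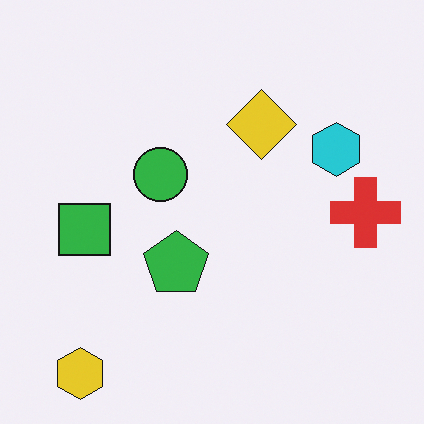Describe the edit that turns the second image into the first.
The first image is the second rotated clockwise by a large amount — several tens of degrees.

Every shape is tilted by the same angle and the image corners show triangular fill wedges — a whole-image rotation by a non-right angle.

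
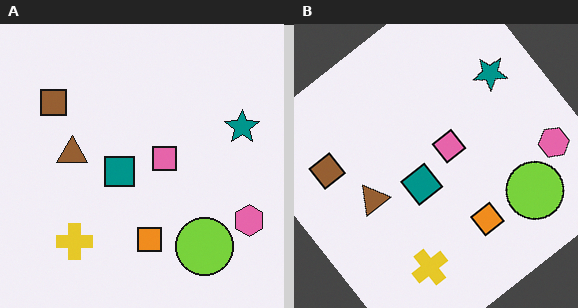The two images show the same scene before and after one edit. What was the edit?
It was rotated counter-clockwise by a large amount — several tens of degrees.

Every shape is tilted by the same angle and the image corners show triangular fill wedges — a whole-image rotation by a non-right angle.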